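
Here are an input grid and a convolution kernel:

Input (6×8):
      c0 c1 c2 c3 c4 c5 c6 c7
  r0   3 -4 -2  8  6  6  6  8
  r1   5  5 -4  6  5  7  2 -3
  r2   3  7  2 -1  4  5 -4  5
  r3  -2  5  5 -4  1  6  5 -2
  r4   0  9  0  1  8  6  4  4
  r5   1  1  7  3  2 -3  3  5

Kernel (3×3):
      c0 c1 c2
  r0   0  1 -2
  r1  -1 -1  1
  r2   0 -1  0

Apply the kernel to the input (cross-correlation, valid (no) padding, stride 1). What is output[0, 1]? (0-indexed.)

The receptive field on the input at this output position is [-4 -2 8 / 5 -4 6 / 7 2 -1]. Elementwise product with the kernel and sum: -2·1 + 8·-2 + 5·-1 + -4·-1 + 6·1 + 2·-1.

-15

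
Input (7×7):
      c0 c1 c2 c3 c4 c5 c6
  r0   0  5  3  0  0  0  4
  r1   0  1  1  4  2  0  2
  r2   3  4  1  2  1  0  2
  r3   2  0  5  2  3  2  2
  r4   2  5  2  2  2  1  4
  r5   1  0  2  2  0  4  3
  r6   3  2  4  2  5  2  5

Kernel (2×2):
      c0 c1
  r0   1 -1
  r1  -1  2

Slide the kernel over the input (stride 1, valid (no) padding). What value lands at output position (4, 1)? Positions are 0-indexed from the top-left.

7

The receptive field on the input at this output position is [5 2 / 0 2]. Elementwise product with the kernel and sum: 5·1 + 2·-1 + 0·-1 + 2·2.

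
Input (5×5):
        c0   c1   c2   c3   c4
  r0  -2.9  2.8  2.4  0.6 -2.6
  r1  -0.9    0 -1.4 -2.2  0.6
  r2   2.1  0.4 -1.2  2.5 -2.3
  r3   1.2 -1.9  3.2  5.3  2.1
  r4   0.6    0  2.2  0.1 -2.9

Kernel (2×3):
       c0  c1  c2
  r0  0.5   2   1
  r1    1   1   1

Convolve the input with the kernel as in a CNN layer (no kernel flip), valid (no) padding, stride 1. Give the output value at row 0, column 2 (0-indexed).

-3.2

The receptive field on the input at this output position is [2.4 0.6 -2.6 / -1.4 -2.2 0.6]. Elementwise product with the kernel and sum: 2.4·0.5 + 0.6·2 + -2.6·1 + -1.4·1 + -2.2·1 + 0.6·1.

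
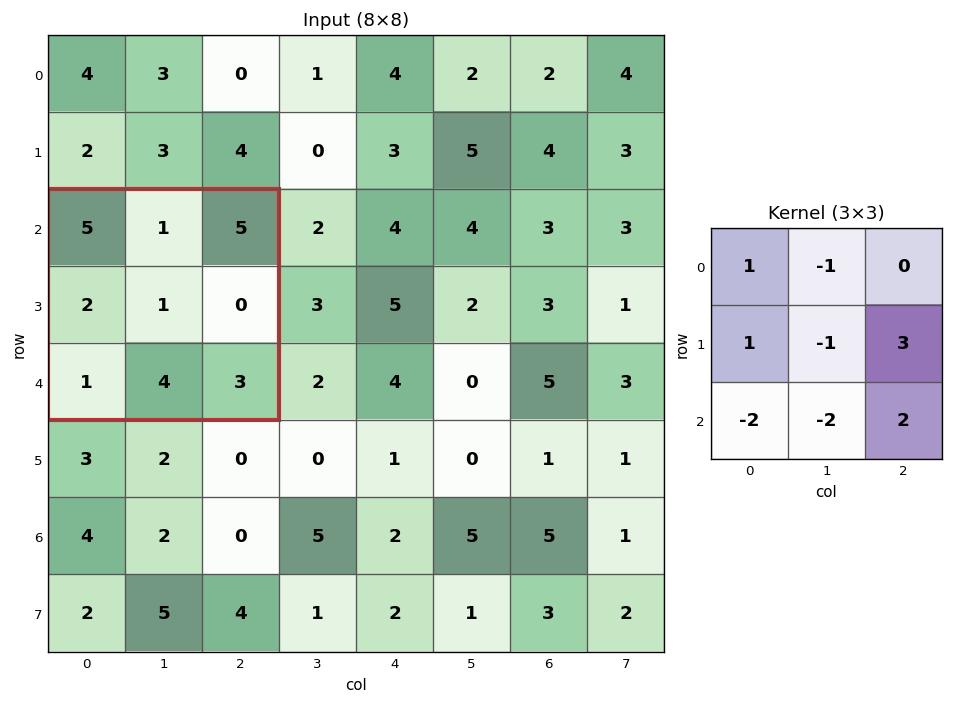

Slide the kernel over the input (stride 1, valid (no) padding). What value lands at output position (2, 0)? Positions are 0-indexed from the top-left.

1

The receptive field on the input at this output position is [5 1 5 / 2 1 0 / 1 4 3]. Elementwise product with the kernel and sum: 5·1 + 1·-1 + 2·1 + 1·-1 + 0·3 + 1·-2 + 4·-2 + 3·2.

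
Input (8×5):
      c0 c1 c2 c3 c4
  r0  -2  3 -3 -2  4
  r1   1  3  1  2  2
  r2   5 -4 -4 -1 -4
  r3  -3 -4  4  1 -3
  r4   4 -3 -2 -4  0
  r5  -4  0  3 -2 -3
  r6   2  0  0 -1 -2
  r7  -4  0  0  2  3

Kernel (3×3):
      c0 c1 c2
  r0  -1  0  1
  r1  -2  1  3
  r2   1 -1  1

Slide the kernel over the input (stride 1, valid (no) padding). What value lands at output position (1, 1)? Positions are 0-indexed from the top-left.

The receptive field on the input at this output position is [3 1 2 / -4 -4 -1 / -4 4 1]. Elementwise product with the kernel and sum: 3·-1 + 2·1 + -4·-2 + -4·1 + -1·3 + -4·1 + 4·-1 + 1·1.

-7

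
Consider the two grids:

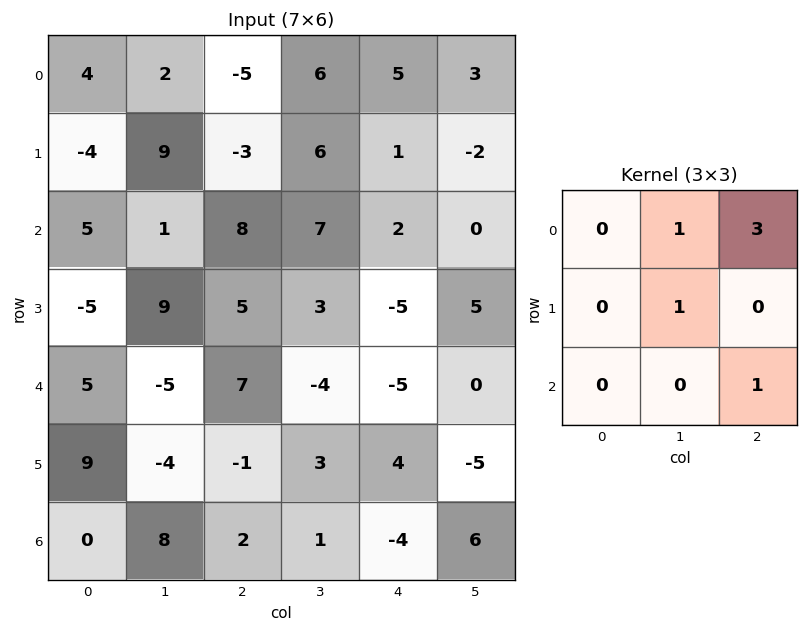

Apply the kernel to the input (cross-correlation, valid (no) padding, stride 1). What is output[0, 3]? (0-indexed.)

The receptive field on the input at this output position is [6 5 3 / 6 1 -2 / 7 2 0]. Elementwise product with the kernel and sum: 5·1 + 3·3 + 1·1 + 0·1.

15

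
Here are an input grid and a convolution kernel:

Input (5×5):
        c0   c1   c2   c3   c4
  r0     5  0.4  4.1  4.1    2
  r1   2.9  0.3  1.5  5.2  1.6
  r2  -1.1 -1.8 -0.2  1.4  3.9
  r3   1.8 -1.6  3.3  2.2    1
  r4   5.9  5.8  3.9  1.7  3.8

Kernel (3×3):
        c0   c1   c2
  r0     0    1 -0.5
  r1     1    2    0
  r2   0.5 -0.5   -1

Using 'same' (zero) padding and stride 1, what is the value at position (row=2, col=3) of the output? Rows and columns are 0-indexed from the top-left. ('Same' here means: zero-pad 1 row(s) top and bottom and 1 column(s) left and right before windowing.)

The receptive field on the zero-padded input at this output position is [1.5 5.2 1.6 / -0.2 1.4 3.9 / 3.3 2.2 1]. Elementwise product with the kernel and sum: 5.2·1 + 1.6·-0.5 + -0.2·1 + 1.4·2 + 3.3·0.5 + 2.2·-0.5 + 1·-1.

6.55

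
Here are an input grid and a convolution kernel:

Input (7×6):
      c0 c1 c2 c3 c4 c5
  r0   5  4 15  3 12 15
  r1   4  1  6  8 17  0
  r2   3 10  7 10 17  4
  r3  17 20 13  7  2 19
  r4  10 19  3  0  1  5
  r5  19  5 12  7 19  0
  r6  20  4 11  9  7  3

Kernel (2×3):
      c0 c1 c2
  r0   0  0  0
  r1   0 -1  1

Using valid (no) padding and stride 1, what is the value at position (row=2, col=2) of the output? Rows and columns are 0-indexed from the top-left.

-5

The receptive field on the input at this output position is [7 10 17 / 13 7 2]. Elementwise product with the kernel and sum: 7·-1 + 2·1.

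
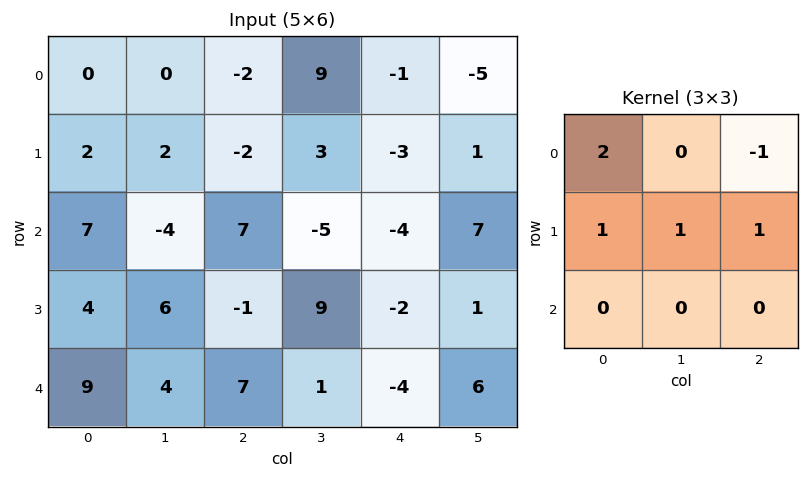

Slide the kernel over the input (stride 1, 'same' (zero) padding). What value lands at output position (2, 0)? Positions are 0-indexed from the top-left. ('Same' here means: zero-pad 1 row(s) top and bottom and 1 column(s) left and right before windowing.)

The receptive field on the zero-padded input at this output position is [0 2 2 / 0 7 -4 / 0 4 6]. Elementwise product with the kernel and sum: 0·2 + 2·-1 + 0·1 + 7·1 + -4·1.

1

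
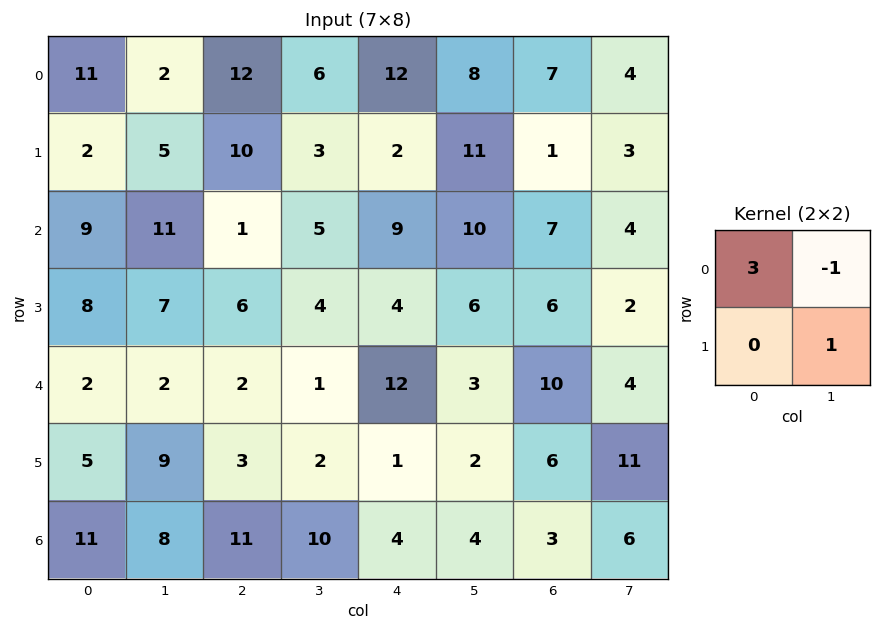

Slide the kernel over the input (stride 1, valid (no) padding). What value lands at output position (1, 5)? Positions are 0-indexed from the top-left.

39

The receptive field on the input at this output position is [11 1 / 10 7]. Elementwise product with the kernel and sum: 11·3 + 1·-1 + 7·1.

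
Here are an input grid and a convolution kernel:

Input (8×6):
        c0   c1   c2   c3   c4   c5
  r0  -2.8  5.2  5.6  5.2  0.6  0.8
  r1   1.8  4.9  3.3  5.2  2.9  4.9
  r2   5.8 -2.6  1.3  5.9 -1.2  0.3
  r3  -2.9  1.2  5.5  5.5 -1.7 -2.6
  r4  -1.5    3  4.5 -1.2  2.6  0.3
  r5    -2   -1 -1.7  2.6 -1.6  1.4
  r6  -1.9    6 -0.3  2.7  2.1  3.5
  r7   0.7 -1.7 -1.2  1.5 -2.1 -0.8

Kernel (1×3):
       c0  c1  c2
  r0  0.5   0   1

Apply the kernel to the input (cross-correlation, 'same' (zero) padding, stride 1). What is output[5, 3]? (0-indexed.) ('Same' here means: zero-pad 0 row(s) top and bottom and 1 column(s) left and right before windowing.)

The receptive field on the zero-padded input at this output position is [-1.7 2.6 -1.6]. Elementwise product with the kernel and sum: -1.7·0.5 + -1.6·1.

-2.45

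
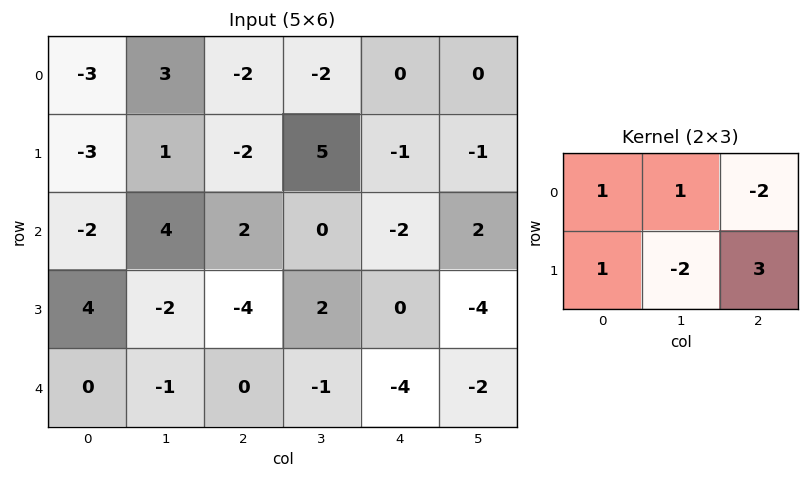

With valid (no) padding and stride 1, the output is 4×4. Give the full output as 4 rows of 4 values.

-7 25 -19 2
-2 -11 1 16
-6 18 -2 -16
12 -14 -12 11

Output[0,0]: The receptive field on the input at this output position is [-3 3 -2 / -3 1 -2]. Elementwise product with the kernel and sum: -3·1 + 3·1 + -2·-2 + -3·1 + 1·-2 + -2·3.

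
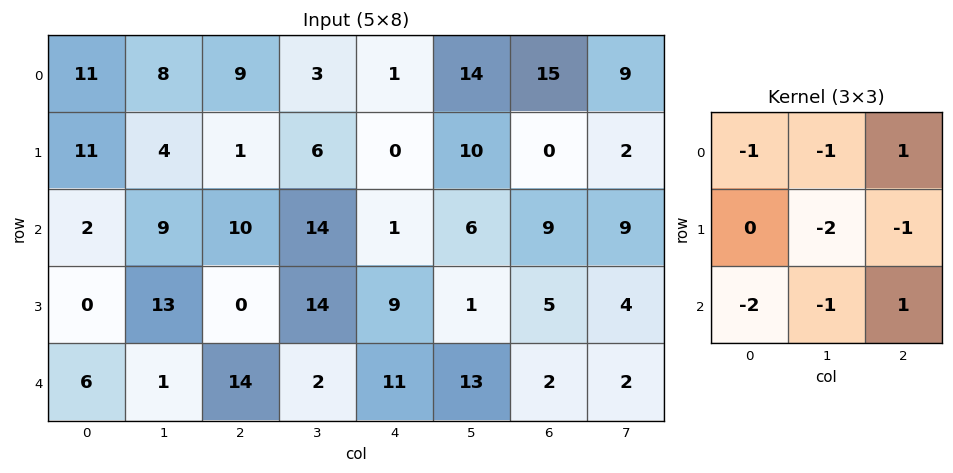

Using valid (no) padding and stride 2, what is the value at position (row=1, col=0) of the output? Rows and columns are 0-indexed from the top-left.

The receptive field on the input at this output position is [2 9 10 / 0 13 0 / 6 1 14]. Elementwise product with the kernel and sum: 2·-1 + 9·-1 + 10·1 + 13·-2 + 0·-1 + 6·-2 + 1·-1 + 14·1.

-26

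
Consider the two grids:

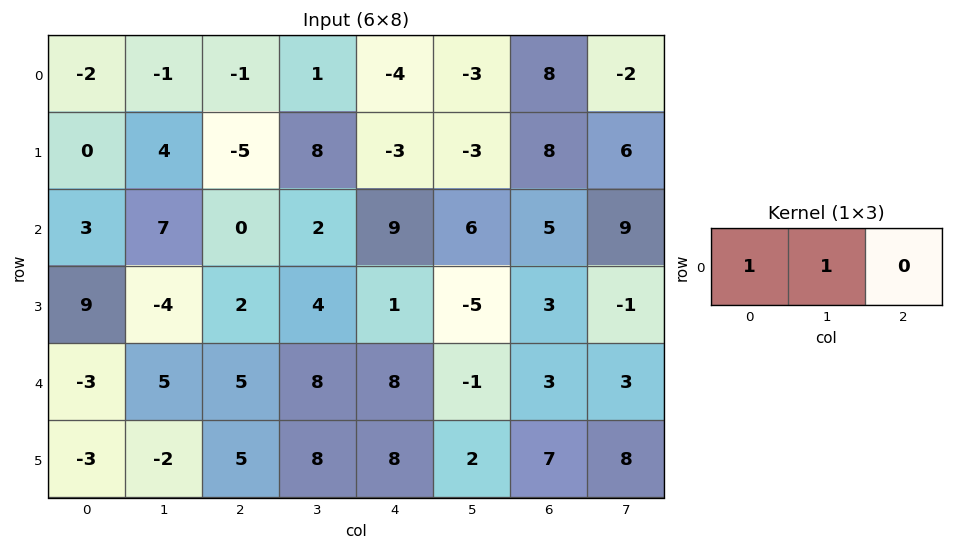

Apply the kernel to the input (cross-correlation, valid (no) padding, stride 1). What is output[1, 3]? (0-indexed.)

5

The receptive field on the input at this output position is [8 -3 -3]. Elementwise product with the kernel and sum: 8·1 + -3·1.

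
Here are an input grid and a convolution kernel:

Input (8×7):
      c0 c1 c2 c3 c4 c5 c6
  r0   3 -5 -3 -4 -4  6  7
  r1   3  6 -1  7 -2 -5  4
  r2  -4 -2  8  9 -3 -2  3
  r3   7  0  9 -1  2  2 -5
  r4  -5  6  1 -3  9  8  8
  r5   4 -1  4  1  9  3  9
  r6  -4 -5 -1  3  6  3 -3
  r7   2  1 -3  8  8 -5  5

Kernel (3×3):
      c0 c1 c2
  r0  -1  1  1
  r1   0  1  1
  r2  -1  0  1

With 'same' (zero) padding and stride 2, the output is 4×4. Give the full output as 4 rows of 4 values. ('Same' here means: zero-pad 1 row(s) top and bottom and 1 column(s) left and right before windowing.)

Output[0,0]: The receptive field on the zero-padded input at this output position is [0 0 0 / 0 3 -5 / 0 3 6]. Elementwise product with the kernel and sum: 0·-1 + 0·1 + 0·1 + 3·1 + -5·1 + 0·-1 + 6·1.
Output[0,1]: The receptive field on the zero-padded input at this output position is [0 0 0 / -5 -3 -4 / 6 -1 7]. Elementwise product with the kernel and sum: 0·-1 + 0·1 + 0·1 + -3·1 + -4·1 + 6·-1 + 7·1.

4 -6 -10 12
3 16 -16 10
7 8 24 -2
-5 15 7 8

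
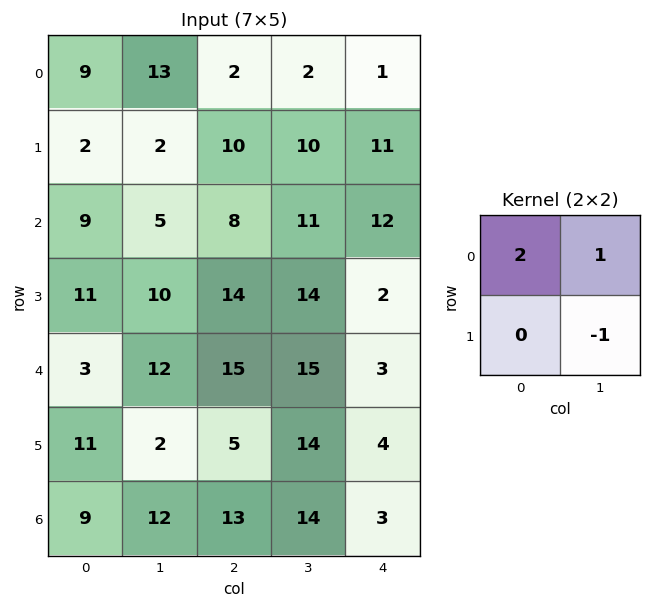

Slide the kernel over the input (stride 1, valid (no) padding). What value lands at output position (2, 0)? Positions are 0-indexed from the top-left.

The receptive field on the input at this output position is [9 5 / 11 10]. Elementwise product with the kernel and sum: 9·2 + 5·1 + 10·-1.

13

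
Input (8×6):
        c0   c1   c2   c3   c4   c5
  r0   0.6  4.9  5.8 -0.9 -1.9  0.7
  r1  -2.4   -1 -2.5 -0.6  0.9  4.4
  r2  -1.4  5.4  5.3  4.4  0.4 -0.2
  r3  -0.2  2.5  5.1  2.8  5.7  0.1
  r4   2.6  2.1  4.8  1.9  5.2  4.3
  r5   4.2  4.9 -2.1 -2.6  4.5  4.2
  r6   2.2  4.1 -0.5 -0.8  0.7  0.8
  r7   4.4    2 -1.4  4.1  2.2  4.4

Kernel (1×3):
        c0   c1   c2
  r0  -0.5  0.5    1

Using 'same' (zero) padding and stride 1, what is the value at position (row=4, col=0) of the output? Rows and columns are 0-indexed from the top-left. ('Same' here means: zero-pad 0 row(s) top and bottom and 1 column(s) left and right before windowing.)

The receptive field on the zero-padded input at this output position is [0 2.6 2.1]. Elementwise product with the kernel and sum: 0·-0.5 + 2.6·0.5 + 2.1·1.

3.4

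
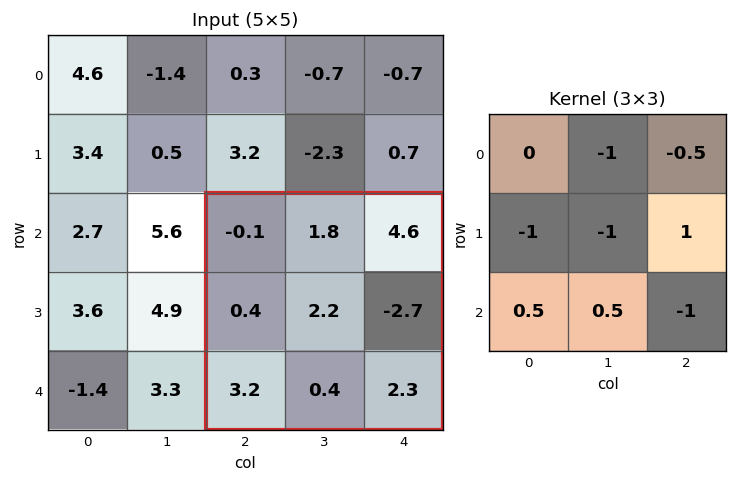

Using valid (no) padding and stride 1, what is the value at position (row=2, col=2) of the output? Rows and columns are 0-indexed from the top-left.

-9.9

The receptive field on the input at this output position is [-0.1 1.8 4.6 / 0.4 2.2 -2.7 / 3.2 0.4 2.3]. Elementwise product with the kernel and sum: 1.8·-1 + 4.6·-0.5 + 0.4·-1 + 2.2·-1 + -2.7·1 + 3.2·0.5 + 0.4·0.5 + 2.3·-1.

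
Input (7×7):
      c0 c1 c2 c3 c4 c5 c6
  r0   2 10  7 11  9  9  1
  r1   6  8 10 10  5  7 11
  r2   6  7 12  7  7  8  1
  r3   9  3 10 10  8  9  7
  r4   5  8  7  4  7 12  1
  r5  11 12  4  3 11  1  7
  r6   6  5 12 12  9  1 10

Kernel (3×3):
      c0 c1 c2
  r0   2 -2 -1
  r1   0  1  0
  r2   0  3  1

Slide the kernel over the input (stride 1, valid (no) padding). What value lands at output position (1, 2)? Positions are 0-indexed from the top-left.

The receptive field on the input at this output position is [10 10 5 / 12 7 7 / 10 10 8]. Elementwise product with the kernel and sum: 10·2 + 10·-2 + 5·-1 + 7·1 + 10·3 + 8·1.

40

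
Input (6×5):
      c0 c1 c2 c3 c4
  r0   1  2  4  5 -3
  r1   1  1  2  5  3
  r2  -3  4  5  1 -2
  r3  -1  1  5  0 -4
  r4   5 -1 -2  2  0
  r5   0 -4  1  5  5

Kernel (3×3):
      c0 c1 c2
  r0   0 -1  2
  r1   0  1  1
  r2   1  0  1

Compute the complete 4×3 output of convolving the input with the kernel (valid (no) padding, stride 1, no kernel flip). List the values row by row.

11 18 0
16 15 1
15 3 -11
7 -4 0

Output[0,0]: The receptive field on the input at this output position is [1 2 4 / 1 1 2 / -3 4 5]. Elementwise product with the kernel and sum: 2·-1 + 4·2 + 1·1 + 2·1 + -3·1 + 5·1.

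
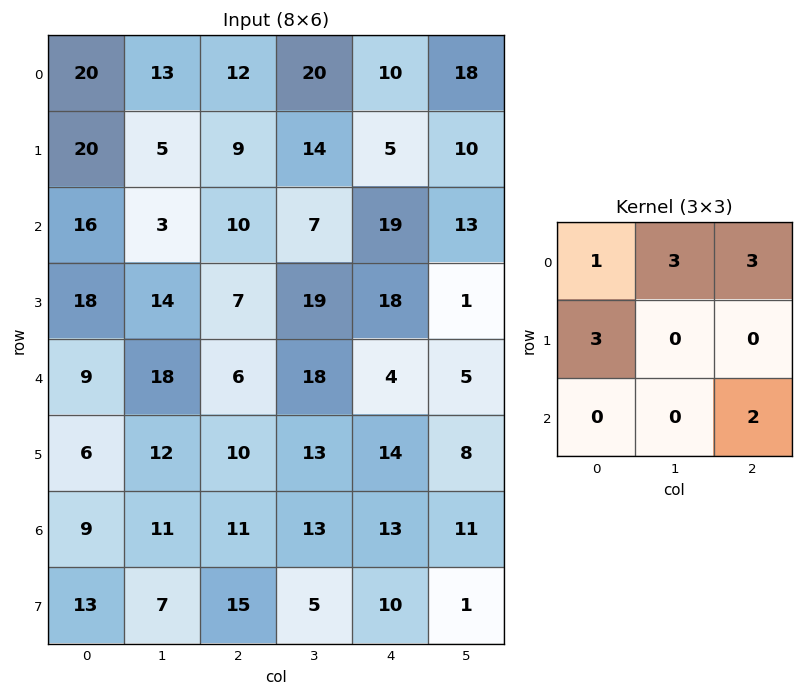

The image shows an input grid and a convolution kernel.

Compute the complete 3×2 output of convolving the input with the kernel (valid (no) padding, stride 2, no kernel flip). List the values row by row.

175 167
121 117
121 128

Output[0,0]: The receptive field on the input at this output position is [20 13 12 / 20 5 9 / 16 3 10]. Elementwise product with the kernel and sum: 20·1 + 13·3 + 12·3 + 20·3 + 10·2.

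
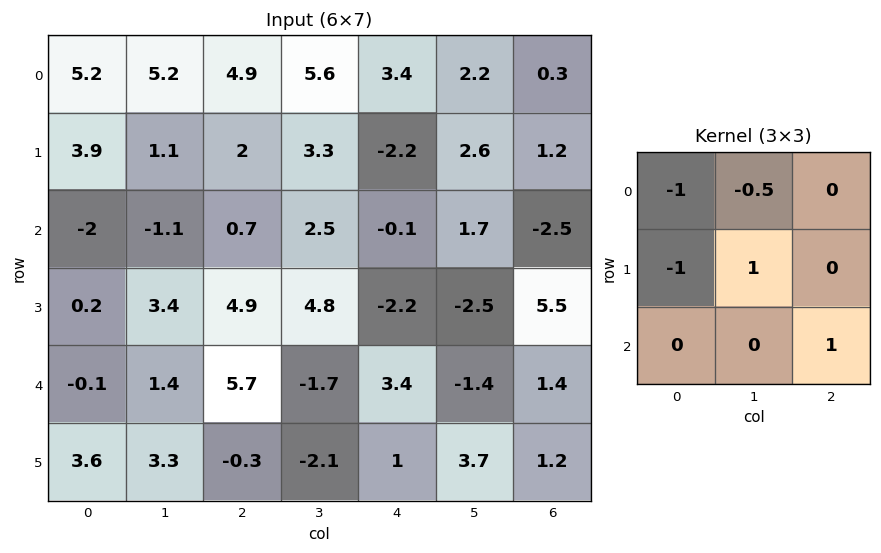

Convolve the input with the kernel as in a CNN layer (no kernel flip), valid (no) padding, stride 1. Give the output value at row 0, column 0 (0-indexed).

-9.9

The receptive field on the input at this output position is [5.2 5.2 4.9 / 3.9 1.1 2 / -2 -1.1 0.7]. Elementwise product with the kernel and sum: 5.2·-1 + 5.2·-0.5 + 3.9·-1 + 1.1·1 + 0.7·1.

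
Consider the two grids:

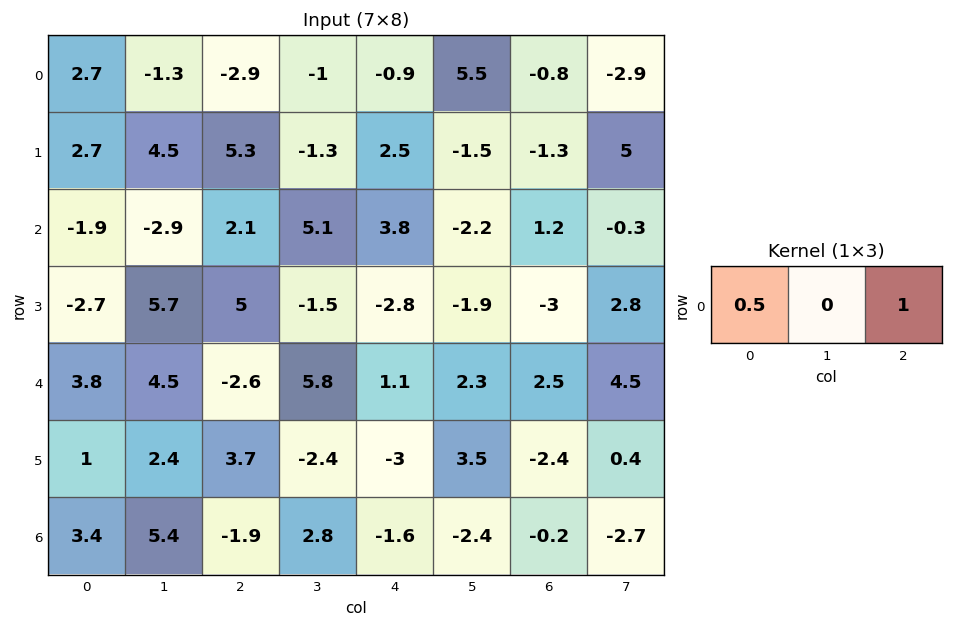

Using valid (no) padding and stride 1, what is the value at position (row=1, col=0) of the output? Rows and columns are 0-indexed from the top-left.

6.65

The receptive field on the input at this output position is [2.7 4.5 5.3]. Elementwise product with the kernel and sum: 2.7·0.5 + 5.3·1.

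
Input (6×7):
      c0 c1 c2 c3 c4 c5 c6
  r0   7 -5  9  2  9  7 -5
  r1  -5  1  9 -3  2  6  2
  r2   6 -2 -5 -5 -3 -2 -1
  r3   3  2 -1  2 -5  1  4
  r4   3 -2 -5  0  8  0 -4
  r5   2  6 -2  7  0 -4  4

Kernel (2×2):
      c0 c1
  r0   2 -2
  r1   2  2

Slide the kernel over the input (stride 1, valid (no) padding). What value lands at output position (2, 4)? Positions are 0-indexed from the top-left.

-10

The receptive field on the input at this output position is [-3 -2 / -5 1]. Elementwise product with the kernel and sum: -3·2 + -2·-2 + -5·2 + 1·2.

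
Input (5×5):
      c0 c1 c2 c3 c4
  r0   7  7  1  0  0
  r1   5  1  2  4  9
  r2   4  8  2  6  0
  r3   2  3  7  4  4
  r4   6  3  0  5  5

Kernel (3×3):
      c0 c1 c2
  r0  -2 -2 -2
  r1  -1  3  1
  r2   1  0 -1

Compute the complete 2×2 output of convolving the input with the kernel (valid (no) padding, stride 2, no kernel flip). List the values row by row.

-28 19
-8 -12

Output[0,0]: The receptive field on the input at this output position is [7 7 1 / 5 1 2 / 4 8 2]. Elementwise product with the kernel and sum: 7·-2 + 7·-2 + 1·-2 + 5·-1 + 1·3 + 2·1 + 4·1 + 2·-1.
Output[0,1]: The receptive field on the input at this output position is [1 0 0 / 2 4 9 / 2 6 0]. Elementwise product with the kernel and sum: 1·-2 + 0·-2 + 0·-2 + 2·-1 + 4·3 + 9·1 + 2·1 + 0·-1.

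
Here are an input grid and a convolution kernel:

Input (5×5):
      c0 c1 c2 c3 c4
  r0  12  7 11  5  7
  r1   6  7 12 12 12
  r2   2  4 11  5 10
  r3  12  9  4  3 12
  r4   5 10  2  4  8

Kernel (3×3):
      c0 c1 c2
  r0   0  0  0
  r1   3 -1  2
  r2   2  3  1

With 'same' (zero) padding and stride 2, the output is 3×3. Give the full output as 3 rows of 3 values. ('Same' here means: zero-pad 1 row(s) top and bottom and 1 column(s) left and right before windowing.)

Output[0,0]: The receptive field on the zero-padded input at this output position is [0 0 0 / 0 12 7 / 0 6 7]. Elementwise product with the kernel and sum: 0·3 + 12·-1 + 7·2 + 0·2 + 6·3 + 7·1.

27 82 68
51 44 47
15 36 4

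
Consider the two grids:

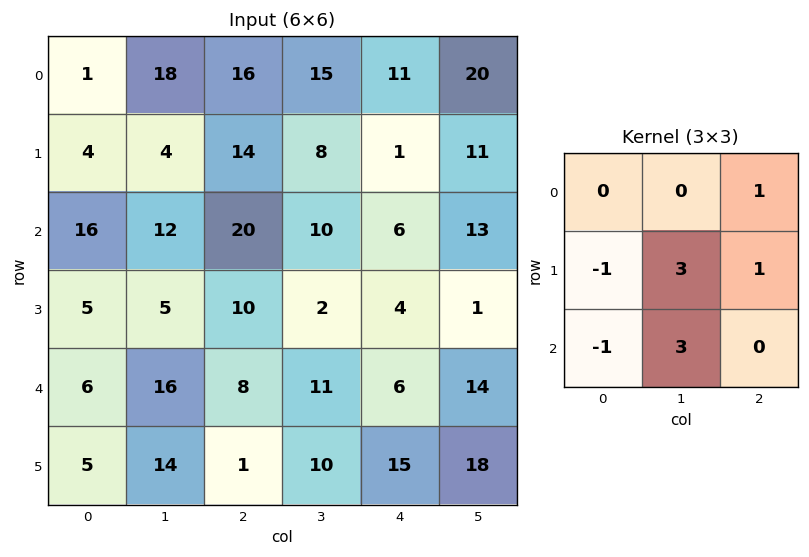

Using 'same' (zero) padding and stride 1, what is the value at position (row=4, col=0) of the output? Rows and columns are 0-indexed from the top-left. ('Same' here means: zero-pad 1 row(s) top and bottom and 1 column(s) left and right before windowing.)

54

The receptive field on the zero-padded input at this output position is [0 5 5 / 0 6 16 / 0 5 14]. Elementwise product with the kernel and sum: 5·1 + 0·-1 + 6·3 + 16·1 + 0·-1 + 5·3.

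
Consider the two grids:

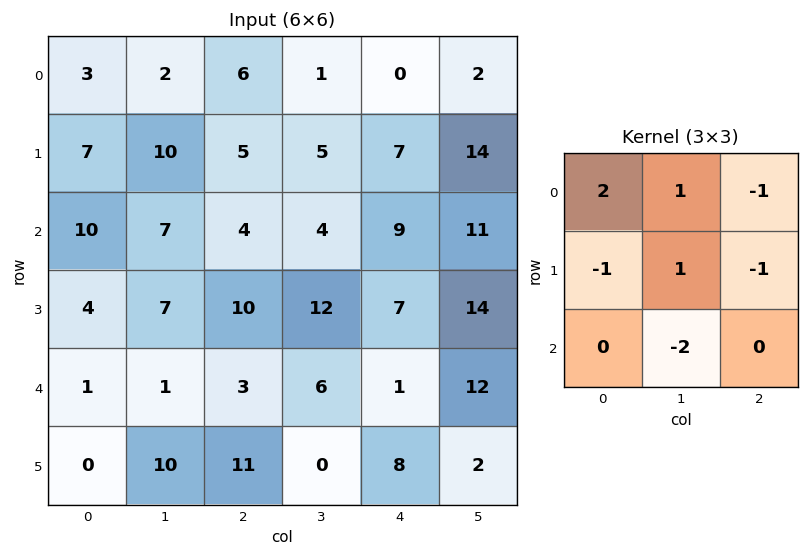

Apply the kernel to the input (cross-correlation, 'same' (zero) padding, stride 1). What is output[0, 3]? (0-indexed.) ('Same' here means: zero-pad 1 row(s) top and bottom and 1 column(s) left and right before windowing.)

-15

The receptive field on the zero-padded input at this output position is [0 0 0 / 6 1 0 / 5 5 7]. Elementwise product with the kernel and sum: 0·2 + 0·1 + 0·-1 + 6·-1 + 1·1 + 0·-1 + 5·-2.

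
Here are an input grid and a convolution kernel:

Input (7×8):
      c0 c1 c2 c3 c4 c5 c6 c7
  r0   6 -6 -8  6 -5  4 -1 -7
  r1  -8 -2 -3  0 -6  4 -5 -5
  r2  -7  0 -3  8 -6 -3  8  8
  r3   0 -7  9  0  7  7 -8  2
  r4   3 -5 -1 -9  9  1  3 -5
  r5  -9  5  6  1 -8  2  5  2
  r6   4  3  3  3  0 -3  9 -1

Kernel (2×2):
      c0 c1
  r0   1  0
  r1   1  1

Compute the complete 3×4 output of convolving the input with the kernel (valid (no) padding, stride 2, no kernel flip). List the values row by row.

-4 -11 -7 -11
-14 6 8 2
-1 6 3 10

Output[0,0]: The receptive field on the input at this output position is [6 -6 / -8 -2]. Elementwise product with the kernel and sum: 6·1 + -8·1 + -2·1.
Output[0,1]: The receptive field on the input at this output position is [-8 6 / -3 0]. Elementwise product with the kernel and sum: -8·1 + -3·1 + 0·1.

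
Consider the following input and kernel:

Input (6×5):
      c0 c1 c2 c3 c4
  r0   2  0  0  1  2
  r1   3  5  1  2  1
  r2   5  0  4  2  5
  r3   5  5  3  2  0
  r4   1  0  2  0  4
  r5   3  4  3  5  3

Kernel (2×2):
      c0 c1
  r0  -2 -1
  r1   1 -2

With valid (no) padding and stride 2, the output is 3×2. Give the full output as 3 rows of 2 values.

Output[0,0]: The receptive field on the input at this output position is [2 0 / 3 5]. Elementwise product with the kernel and sum: 2·-2 + 0·-1 + 3·1 + 5·-2.

-11 -4
-15 -11
-7 -11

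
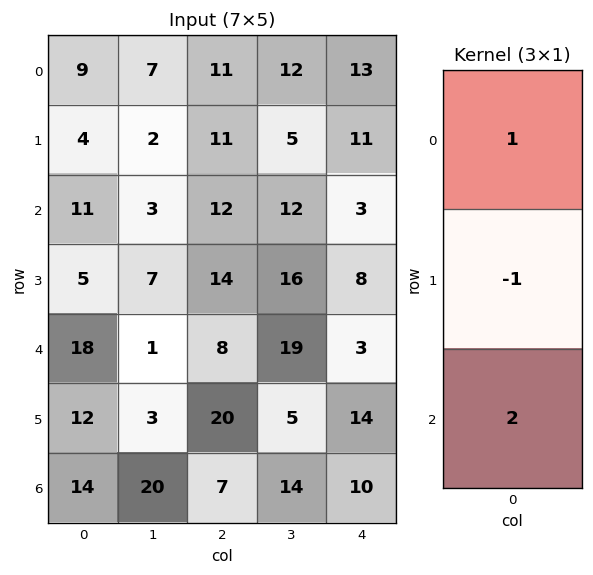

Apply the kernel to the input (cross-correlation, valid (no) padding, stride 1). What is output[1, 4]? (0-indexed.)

24

The receptive field on the input at this output position is [11 / 3 / 8]. Elementwise product with the kernel and sum: 11·1 + 3·-1 + 8·2.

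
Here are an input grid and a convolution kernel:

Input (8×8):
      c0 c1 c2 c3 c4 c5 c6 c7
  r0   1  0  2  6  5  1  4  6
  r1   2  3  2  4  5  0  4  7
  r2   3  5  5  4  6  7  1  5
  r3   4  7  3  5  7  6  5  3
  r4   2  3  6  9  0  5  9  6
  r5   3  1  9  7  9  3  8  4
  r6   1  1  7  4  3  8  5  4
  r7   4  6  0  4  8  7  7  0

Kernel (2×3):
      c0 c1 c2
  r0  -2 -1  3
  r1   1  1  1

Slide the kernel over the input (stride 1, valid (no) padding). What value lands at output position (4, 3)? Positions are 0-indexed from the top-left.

The receptive field on the input at this output position is [9 0 5 / 7 9 3]. Elementwise product with the kernel and sum: 9·-2 + 0·-1 + 5·3 + 7·1 + 9·1 + 3·1.

16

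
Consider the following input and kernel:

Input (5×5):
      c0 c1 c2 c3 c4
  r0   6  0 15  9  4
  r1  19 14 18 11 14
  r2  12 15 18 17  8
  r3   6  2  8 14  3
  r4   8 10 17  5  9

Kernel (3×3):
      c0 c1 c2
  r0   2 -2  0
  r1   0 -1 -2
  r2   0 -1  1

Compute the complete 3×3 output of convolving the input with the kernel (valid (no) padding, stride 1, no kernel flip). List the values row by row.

-35 -71 -36
-35 -54 -30
-17 -54 -14

Output[0,0]: The receptive field on the input at this output position is [6 0 15 / 19 14 18 / 12 15 18]. Elementwise product with the kernel and sum: 6·2 + 0·-2 + 14·-1 + 18·-2 + 15·-1 + 18·1.
Output[0,1]: The receptive field on the input at this output position is [0 15 9 / 14 18 11 / 15 18 17]. Elementwise product with the kernel and sum: 0·2 + 15·-2 + 18·-1 + 11·-2 + 18·-1 + 17·1.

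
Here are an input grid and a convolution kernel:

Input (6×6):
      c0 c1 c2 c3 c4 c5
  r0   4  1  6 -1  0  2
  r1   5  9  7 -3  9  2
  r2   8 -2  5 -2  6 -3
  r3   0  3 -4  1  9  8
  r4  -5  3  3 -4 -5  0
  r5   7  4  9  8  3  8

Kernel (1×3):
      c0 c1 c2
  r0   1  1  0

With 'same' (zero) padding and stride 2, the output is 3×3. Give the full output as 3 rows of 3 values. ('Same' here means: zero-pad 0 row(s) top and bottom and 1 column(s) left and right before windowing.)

4 7 -1
8 3 4
-5 6 -9

Output[0,0]: The receptive field on the zero-padded input at this output position is [0 4 1]. Elementwise product with the kernel and sum: 0·1 + 4·1.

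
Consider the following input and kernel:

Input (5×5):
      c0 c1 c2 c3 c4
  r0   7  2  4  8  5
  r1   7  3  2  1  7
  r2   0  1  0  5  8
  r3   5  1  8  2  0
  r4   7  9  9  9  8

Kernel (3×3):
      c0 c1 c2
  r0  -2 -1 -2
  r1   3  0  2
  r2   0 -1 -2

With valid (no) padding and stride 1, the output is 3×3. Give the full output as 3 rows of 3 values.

0 -23 -27
-38 -9 -5
3 -32 -22

Output[0,0]: The receptive field on the input at this output position is [7 2 4 / 7 3 2 / 0 1 0]. Elementwise product with the kernel and sum: 7·-2 + 2·-1 + 4·-2 + 7·3 + 2·2 + 1·-1 + 0·-2.
Output[0,1]: The receptive field on the input at this output position is [2 4 8 / 3 2 1 / 1 0 5]. Elementwise product with the kernel and sum: 2·-2 + 4·-1 + 8·-2 + 3·3 + 1·2 + 0·-1 + 5·-2.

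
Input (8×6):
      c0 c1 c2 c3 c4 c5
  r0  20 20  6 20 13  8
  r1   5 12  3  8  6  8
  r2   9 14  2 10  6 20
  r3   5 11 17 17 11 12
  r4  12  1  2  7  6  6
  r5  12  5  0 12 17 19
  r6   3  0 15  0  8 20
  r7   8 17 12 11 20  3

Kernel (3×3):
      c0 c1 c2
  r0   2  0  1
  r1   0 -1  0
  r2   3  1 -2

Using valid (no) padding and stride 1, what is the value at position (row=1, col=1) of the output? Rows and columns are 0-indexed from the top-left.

46

The receptive field on the input at this output position is [12 3 8 / 14 2 10 / 11 17 17]. Elementwise product with the kernel and sum: 12·2 + 8·1 + 2·-1 + 11·3 + 17·1 + 17·-2.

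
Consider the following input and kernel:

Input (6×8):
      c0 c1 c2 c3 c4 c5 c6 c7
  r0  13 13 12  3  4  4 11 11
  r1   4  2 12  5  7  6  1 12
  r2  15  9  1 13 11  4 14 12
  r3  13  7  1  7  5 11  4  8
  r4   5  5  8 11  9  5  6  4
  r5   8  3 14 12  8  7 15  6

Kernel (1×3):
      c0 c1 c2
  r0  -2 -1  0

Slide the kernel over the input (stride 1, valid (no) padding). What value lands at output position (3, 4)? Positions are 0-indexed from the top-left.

-21

The receptive field on the input at this output position is [5 11 4]. Elementwise product with the kernel and sum: 5·-2 + 11·-1.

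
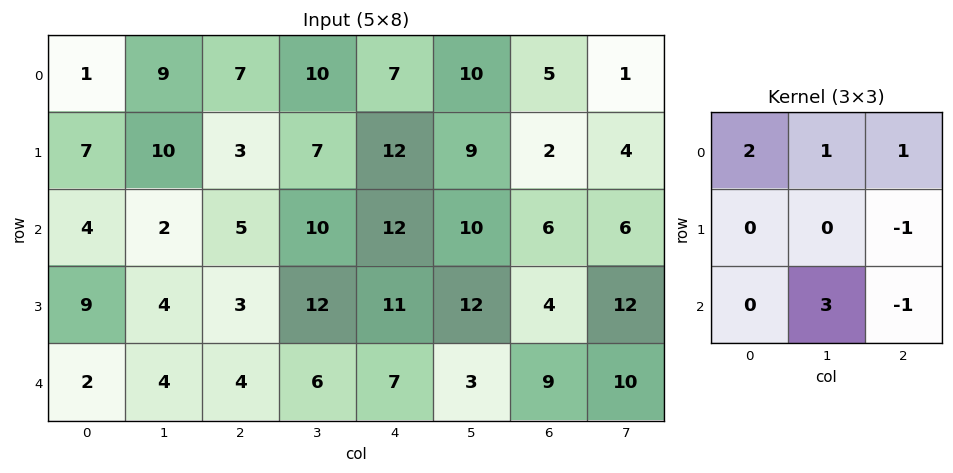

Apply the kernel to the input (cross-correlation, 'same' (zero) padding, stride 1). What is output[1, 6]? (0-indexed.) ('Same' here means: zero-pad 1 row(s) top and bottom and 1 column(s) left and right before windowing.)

The receptive field on the zero-padded input at this output position is [10 5 1 / 9 2 4 / 10 6 6]. Elementwise product with the kernel and sum: 10·2 + 5·1 + 1·1 + 4·-1 + 6·3 + 6·-1.

34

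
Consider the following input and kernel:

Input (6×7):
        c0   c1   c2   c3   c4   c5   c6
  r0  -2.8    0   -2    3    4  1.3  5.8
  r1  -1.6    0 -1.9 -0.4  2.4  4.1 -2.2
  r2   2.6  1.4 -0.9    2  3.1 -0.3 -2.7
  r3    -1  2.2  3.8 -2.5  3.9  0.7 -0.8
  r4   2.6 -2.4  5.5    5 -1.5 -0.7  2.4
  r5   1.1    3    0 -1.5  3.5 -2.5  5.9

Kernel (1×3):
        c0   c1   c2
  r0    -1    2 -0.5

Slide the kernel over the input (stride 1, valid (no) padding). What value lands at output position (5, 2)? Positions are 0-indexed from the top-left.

-4.75

The receptive field on the input at this output position is [0 -1.5 3.5]. Elementwise product with the kernel and sum: 0·-1 + -1.5·2 + 3.5·-0.5.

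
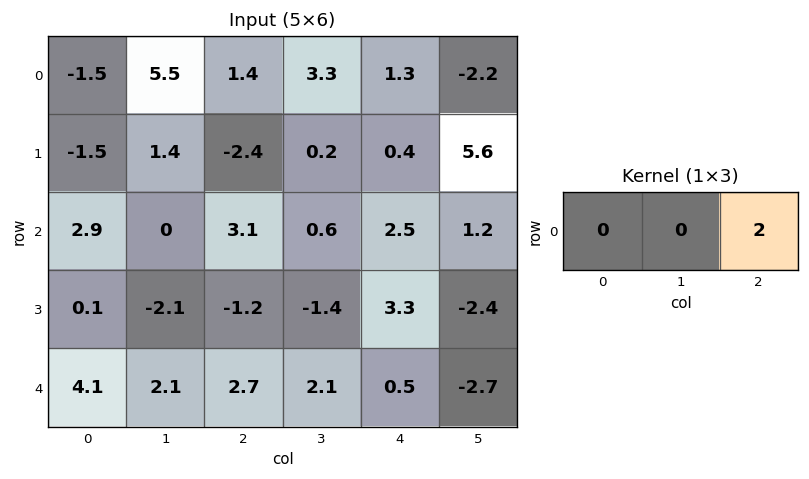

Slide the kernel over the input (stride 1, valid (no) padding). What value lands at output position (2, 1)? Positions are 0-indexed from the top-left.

The receptive field on the input at this output position is [0 3.1 0.6]. Elementwise product with the kernel and sum: 0.6·2.

1.2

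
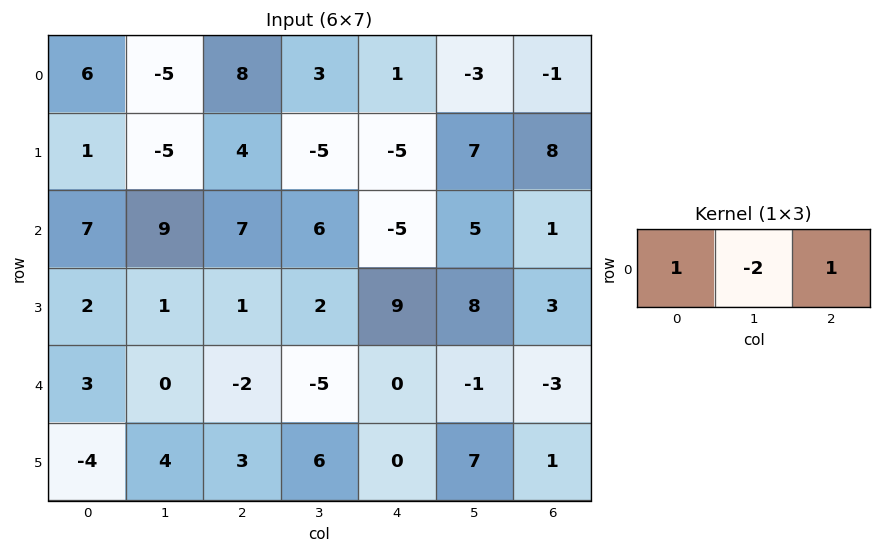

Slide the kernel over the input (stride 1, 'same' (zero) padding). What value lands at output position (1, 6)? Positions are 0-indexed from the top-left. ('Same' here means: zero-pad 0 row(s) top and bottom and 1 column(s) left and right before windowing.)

The receptive field on the zero-padded input at this output position is [7 8 0]. Elementwise product with the kernel and sum: 7·1 + 8·-2 + 0·1.

-9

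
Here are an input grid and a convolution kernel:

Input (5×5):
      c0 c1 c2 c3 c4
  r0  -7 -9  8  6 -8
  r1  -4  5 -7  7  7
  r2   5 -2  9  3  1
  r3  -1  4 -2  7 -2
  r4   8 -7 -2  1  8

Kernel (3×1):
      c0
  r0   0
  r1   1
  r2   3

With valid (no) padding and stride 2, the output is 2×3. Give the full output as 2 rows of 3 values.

11 20 10
23 -8 22

Output[0,0]: The receptive field on the input at this output position is [-7 / -4 / 5]. Elementwise product with the kernel and sum: -4·1 + 5·3.
Output[0,1]: The receptive field on the input at this output position is [8 / -7 / 9]. Elementwise product with the kernel and sum: -7·1 + 9·3.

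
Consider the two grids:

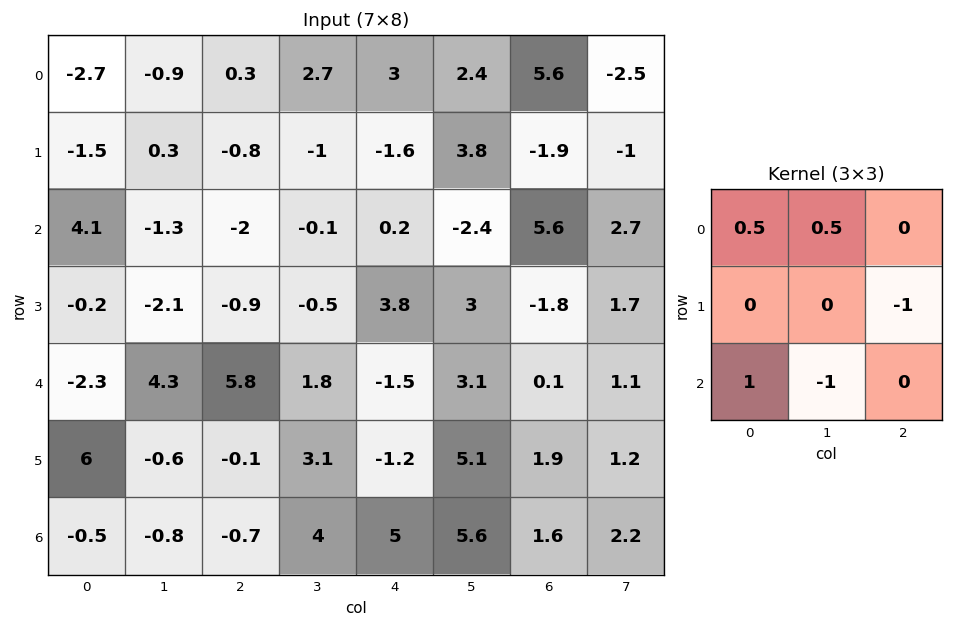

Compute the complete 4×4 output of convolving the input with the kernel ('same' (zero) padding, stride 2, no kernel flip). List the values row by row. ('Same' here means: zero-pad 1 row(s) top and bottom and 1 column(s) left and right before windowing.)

2.4 -1.6 -1.8 8.2
0.75 -1.35 -3.2 3.05
-10.4 -3.8 2.85 2.7
3.8 -4.35 -4.65 1.3

Output[0,0]: The receptive field on the zero-padded input at this output position is [0 0 0 / 0 -2.7 -0.9 / 0 -1.5 0.3]. Elementwise product with the kernel and sum: 0·0.5 + 0·0.5 + -0.9·-1 + 0·1 + -1.5·-1.
Output[0,1]: The receptive field on the zero-padded input at this output position is [0 0 0 / -0.9 0.3 2.7 / 0.3 -0.8 -1]. Elementwise product with the kernel and sum: 0·0.5 + 0·0.5 + 2.7·-1 + 0.3·1 + -0.8·-1.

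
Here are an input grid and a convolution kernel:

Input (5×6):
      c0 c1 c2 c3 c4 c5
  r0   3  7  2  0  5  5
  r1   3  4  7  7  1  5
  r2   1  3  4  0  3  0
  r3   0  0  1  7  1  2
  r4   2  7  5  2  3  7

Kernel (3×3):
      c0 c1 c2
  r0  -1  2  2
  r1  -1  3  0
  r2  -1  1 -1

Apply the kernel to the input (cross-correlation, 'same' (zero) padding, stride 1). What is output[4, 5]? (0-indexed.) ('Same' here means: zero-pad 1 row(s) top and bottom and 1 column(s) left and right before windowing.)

21

The receptive field on the zero-padded input at this output position is [1 2 0 / 3 7 0 / 0 0 0]. Elementwise product with the kernel and sum: 1·-1 + 2·2 + 0·2 + 3·-1 + 7·3 + 0·-1 + 0·1 + 0·-1.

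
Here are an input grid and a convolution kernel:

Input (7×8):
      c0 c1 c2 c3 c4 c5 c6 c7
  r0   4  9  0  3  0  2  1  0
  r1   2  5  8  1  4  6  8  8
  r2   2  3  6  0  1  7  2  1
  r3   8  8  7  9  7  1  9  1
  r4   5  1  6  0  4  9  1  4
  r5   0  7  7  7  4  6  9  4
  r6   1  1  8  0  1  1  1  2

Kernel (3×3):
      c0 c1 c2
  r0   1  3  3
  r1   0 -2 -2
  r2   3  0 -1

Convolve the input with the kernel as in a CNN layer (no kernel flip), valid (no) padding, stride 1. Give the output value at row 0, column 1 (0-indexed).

The receptive field on the input at this output position is [9 0 3 / 5 8 1 / 3 6 0]. Elementwise product with the kernel and sum: 9·1 + 0·3 + 3·3 + 8·-2 + 1·-2 + 3·3 + 0·-1.

9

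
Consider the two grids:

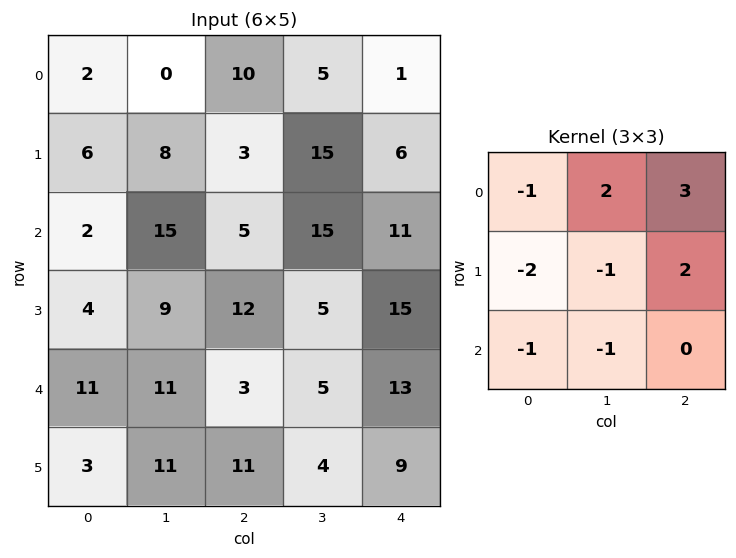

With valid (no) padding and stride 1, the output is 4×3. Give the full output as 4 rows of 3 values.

Output[0,0]: The receptive field on the input at this output position is [2 0 10 / 6 8 3 / 2 15 5]. Elementwise product with the kernel and sum: 2·-1 + 0·2 + 10·3 + 6·-2 + 8·-1 + 3·2 + 2·-1 + 15·-1.
Output[0,1]: The receptive field on the input at this output position is [0 10 5 / 8 3 15 / 15 5 15]. Elementwise product with the kernel and sum: 0·-1 + 10·2 + 5·3 + 8·-2 + 3·-1 + 15·2 + 15·-1 + 5·-1.

-3 26 -26
-3 17 25
28 6 51
9 -7 43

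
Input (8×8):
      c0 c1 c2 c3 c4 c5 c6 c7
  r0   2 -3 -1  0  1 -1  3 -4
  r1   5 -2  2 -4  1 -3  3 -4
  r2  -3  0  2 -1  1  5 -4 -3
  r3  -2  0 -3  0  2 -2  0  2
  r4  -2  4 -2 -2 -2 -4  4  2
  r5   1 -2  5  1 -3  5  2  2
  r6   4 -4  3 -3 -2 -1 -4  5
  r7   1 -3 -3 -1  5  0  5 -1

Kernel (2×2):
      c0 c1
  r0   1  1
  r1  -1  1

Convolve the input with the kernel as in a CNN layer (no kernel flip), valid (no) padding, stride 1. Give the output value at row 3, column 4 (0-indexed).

The receptive field on the input at this output position is [2 -2 / -2 -4]. Elementwise product with the kernel and sum: 2·1 + -2·1 + -2·-1 + -4·1.

-2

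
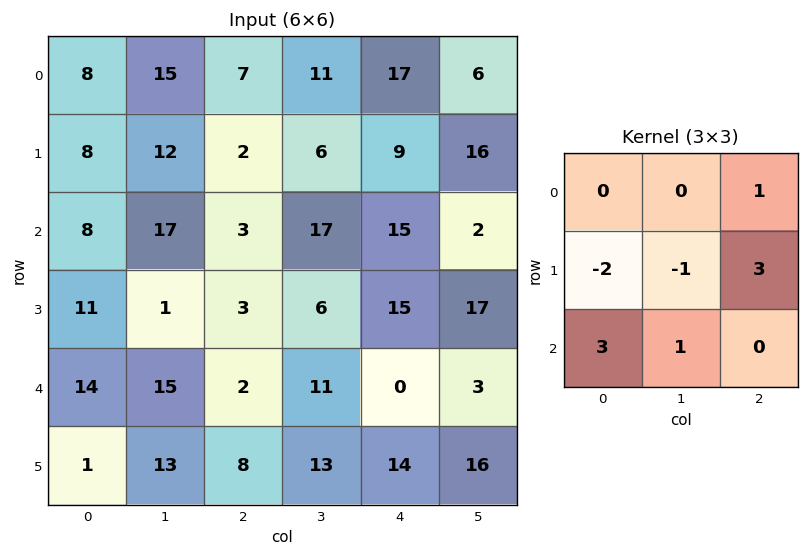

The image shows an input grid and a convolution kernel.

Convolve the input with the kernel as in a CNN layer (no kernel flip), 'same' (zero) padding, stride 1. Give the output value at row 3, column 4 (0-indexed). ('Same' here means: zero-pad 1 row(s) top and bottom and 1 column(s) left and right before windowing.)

The receptive field on the zero-padded input at this output position is [17 15 2 / 6 15 17 / 11 0 3]. Elementwise product with the kernel and sum: 2·1 + 6·-2 + 15·-1 + 17·3 + 11·3 + 0·1.

59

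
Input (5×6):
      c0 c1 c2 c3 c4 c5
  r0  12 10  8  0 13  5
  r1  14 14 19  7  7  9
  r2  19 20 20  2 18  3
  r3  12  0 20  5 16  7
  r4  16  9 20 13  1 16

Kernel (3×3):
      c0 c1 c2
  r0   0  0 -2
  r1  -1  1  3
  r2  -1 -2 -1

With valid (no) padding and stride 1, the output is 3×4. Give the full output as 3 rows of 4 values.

-38 -36 -59 -24
-9 -53 -24 -37
-46 -31 -50 -5

Output[0,0]: The receptive field on the input at this output position is [12 10 8 / 14 14 19 / 19 20 20]. Elementwise product with the kernel and sum: 8·-2 + 14·-1 + 14·1 + 19·3 + 19·-1 + 20·-2 + 20·-1.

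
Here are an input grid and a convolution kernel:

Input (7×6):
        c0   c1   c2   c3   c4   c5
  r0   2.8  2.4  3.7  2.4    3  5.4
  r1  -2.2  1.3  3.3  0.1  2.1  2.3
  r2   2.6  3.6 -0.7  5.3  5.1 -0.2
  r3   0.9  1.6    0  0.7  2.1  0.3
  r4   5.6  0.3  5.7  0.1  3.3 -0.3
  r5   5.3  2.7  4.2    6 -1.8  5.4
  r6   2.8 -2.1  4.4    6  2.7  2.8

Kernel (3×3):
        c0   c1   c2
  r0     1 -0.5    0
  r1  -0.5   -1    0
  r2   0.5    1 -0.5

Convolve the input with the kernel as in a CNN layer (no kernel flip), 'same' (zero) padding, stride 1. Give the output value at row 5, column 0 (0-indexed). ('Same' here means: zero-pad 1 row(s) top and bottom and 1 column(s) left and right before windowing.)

-4.25

The receptive field on the zero-padded input at this output position is [0 5.6 0.3 / 0 5.3 2.7 / 0 2.8 -2.1]. Elementwise product with the kernel and sum: 0·1 + 5.6·-0.5 + 0·-0.5 + 5.3·-1 + 0·0.5 + 2.8·1 + -2.1·-0.5.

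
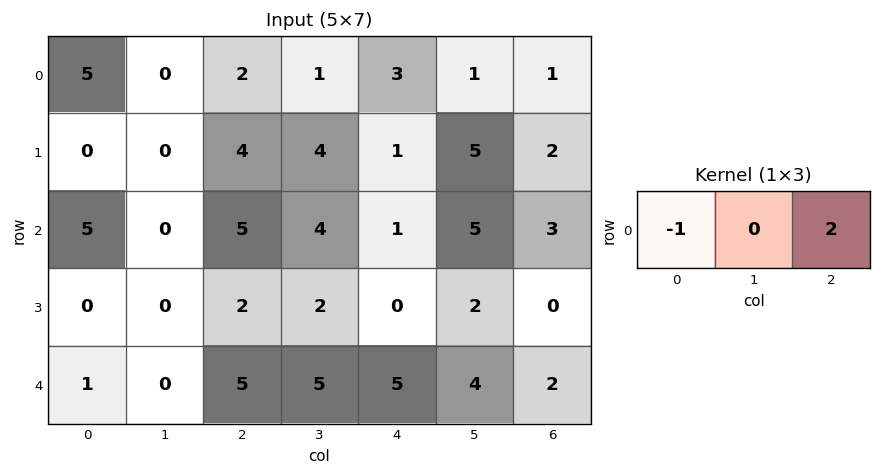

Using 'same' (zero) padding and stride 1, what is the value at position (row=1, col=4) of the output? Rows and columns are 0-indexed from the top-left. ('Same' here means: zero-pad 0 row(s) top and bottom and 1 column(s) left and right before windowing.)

6

The receptive field on the zero-padded input at this output position is [4 1 5]. Elementwise product with the kernel and sum: 4·-1 + 5·2.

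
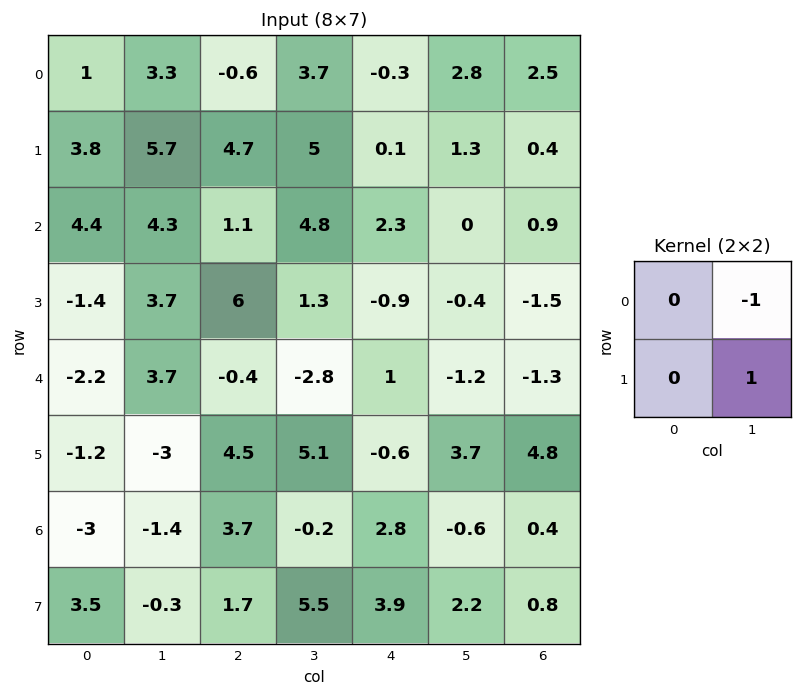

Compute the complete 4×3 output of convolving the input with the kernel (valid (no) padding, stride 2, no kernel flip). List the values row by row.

2.4 1.3 -1.5
-0.6 -3.5 -0.4
-6.7 7.9 4.9
1.1 5.7 2.8

Output[0,0]: The receptive field on the input at this output position is [1 3.3 / 3.8 5.7]. Elementwise product with the kernel and sum: 3.3·-1 + 5.7·1.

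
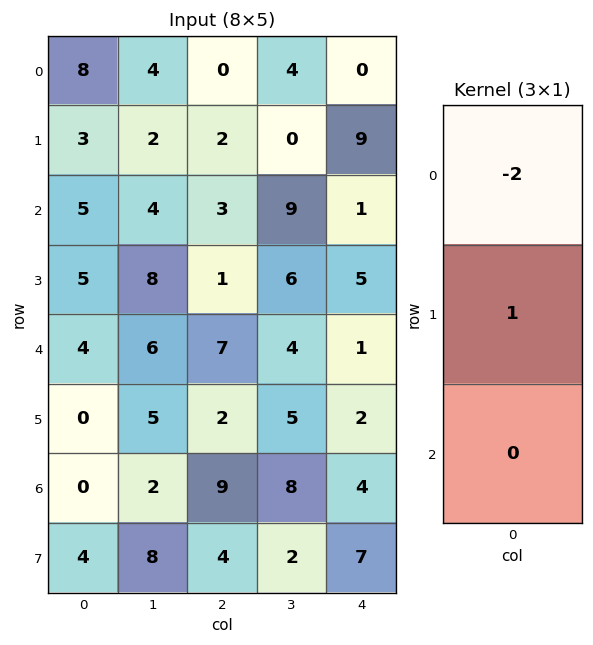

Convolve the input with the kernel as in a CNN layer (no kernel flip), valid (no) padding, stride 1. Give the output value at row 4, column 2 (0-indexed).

-12

The receptive field on the input at this output position is [7 / 2 / 9]. Elementwise product with the kernel and sum: 7·-2 + 2·1.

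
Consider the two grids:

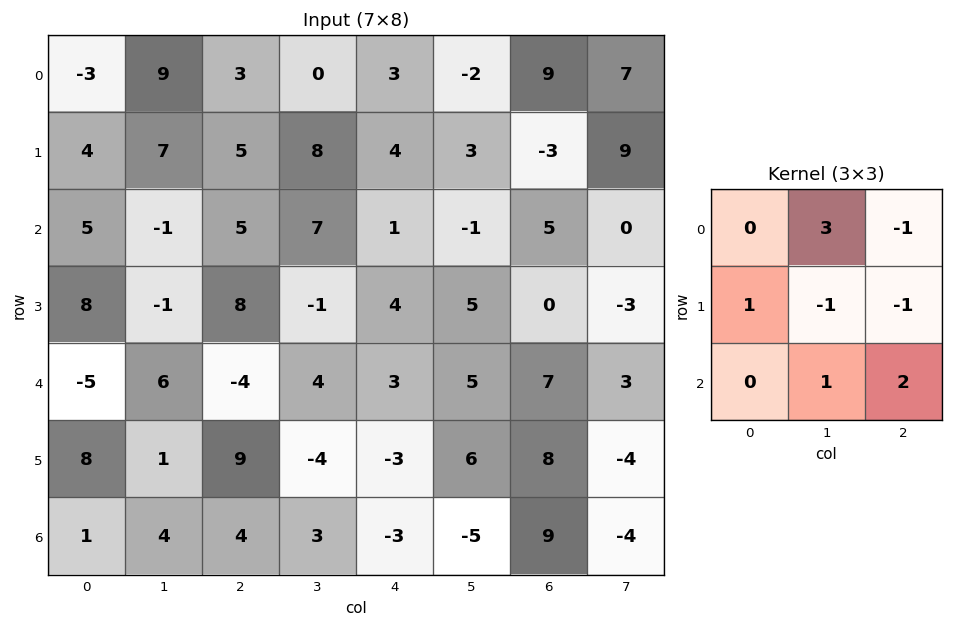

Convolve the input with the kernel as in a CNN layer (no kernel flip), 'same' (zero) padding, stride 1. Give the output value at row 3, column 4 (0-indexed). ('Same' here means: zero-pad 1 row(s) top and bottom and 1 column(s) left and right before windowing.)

7

The receptive field on the zero-padded input at this output position is [7 1 -1 / -1 4 5 / 4 3 5]. Elementwise product with the kernel and sum: 1·3 + -1·-1 + -1·1 + 4·-1 + 5·-1 + 3·1 + 5·2.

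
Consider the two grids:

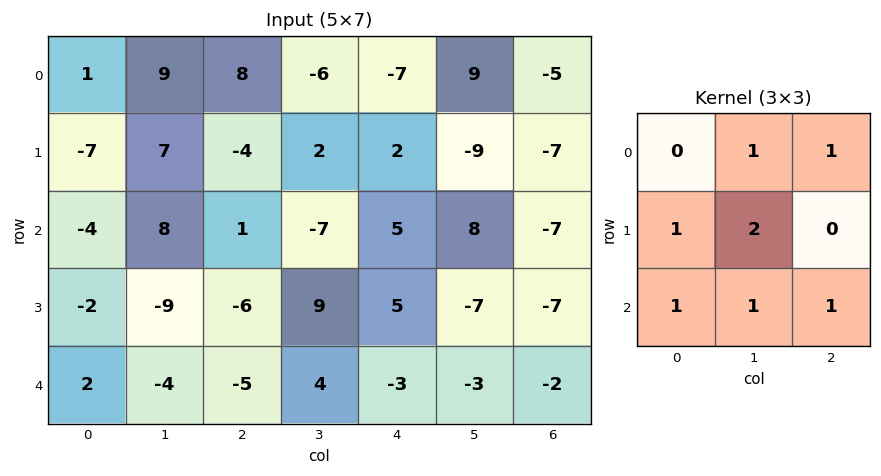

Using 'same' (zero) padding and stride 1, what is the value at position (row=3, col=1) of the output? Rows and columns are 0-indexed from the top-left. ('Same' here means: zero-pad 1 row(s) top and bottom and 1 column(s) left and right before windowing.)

-18

The receptive field on the zero-padded input at this output position is [-4 8 1 / -2 -9 -6 / 2 -4 -5]. Elementwise product with the kernel and sum: 8·1 + 1·1 + -2·1 + -9·2 + 2·1 + -4·1 + -5·1.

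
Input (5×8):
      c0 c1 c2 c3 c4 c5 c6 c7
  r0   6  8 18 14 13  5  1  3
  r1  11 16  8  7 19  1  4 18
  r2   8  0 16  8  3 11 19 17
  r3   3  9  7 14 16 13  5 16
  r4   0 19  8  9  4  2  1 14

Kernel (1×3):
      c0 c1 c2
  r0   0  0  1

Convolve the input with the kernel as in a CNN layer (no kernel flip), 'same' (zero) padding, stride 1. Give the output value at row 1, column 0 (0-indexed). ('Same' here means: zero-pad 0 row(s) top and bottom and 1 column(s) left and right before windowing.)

16

The receptive field on the zero-padded input at this output position is [0 11 16]. Elementwise product with the kernel and sum: 16·1.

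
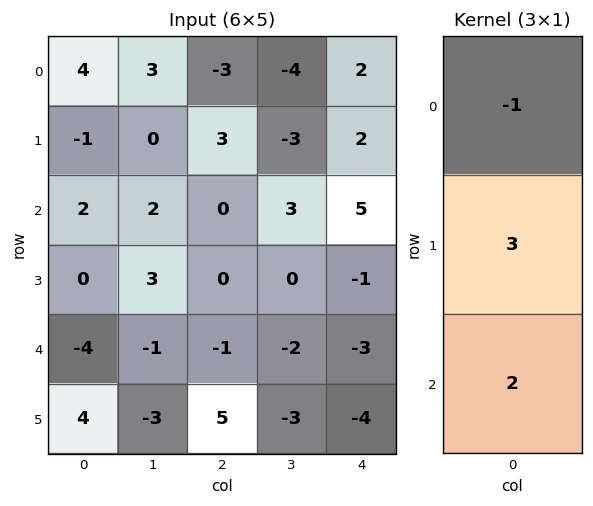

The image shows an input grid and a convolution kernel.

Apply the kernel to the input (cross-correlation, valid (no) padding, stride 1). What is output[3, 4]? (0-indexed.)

-16

The receptive field on the input at this output position is [-1 / -3 / -4]. Elementwise product with the kernel and sum: -1·-1 + -3·3 + -4·2.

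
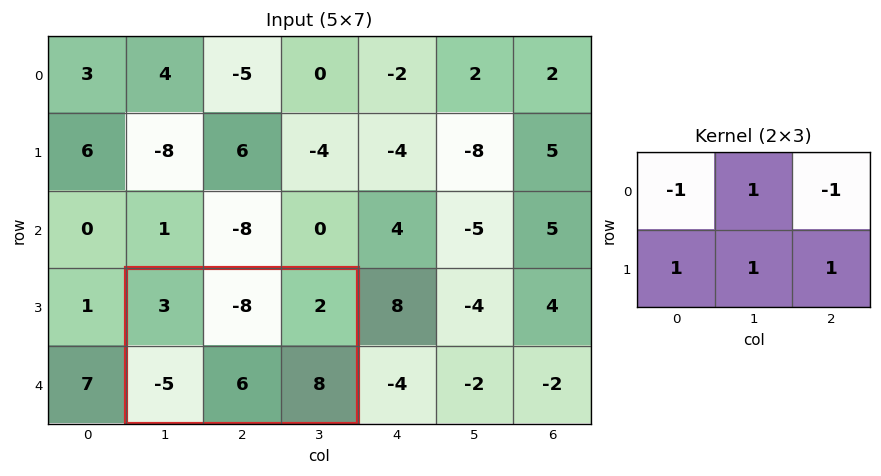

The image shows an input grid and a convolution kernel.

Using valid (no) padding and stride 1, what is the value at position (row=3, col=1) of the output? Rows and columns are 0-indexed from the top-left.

-4

The receptive field on the input at this output position is [3 -8 2 / -5 6 8]. Elementwise product with the kernel and sum: 3·-1 + -8·1 + 2·-1 + -5·1 + 6·1 + 8·1.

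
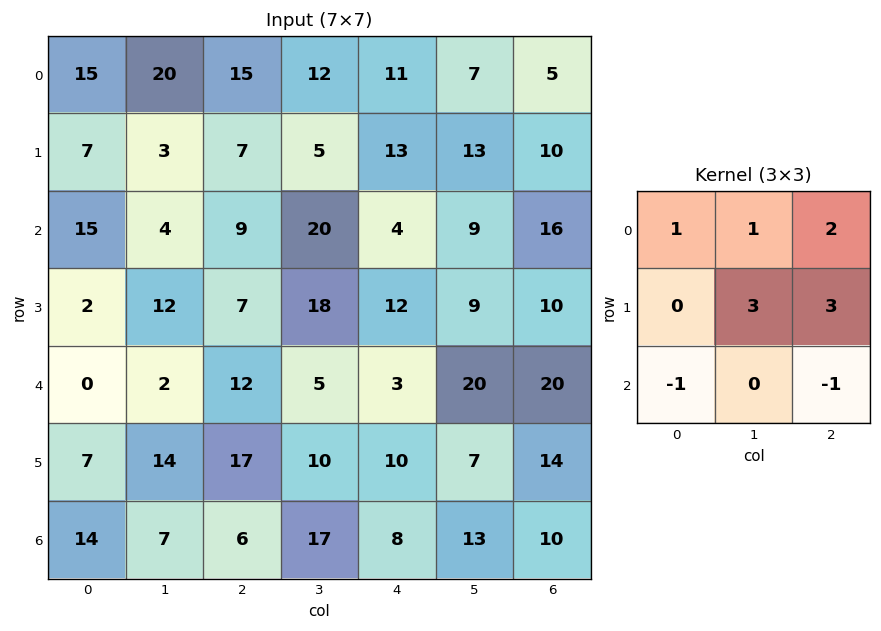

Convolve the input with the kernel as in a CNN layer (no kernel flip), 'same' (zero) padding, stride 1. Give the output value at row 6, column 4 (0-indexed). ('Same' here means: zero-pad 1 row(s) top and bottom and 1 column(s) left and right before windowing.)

The receptive field on the zero-padded input at this output position is [10 10 7 / 17 8 13 / 0 0 0]. Elementwise product with the kernel and sum: 10·1 + 10·1 + 7·2 + 8·3 + 13·3 + 0·-1 + 0·-1.

97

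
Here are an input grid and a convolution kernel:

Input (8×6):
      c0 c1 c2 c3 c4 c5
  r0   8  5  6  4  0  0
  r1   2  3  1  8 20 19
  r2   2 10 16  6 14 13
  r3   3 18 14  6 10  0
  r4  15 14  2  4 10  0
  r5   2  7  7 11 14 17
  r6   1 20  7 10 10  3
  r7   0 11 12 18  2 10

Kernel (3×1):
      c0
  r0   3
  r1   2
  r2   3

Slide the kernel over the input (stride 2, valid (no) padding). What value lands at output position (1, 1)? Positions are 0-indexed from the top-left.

82

The receptive field on the input at this output position is [16 / 14 / 2]. Elementwise product with the kernel and sum: 16·3 + 14·2 + 2·3.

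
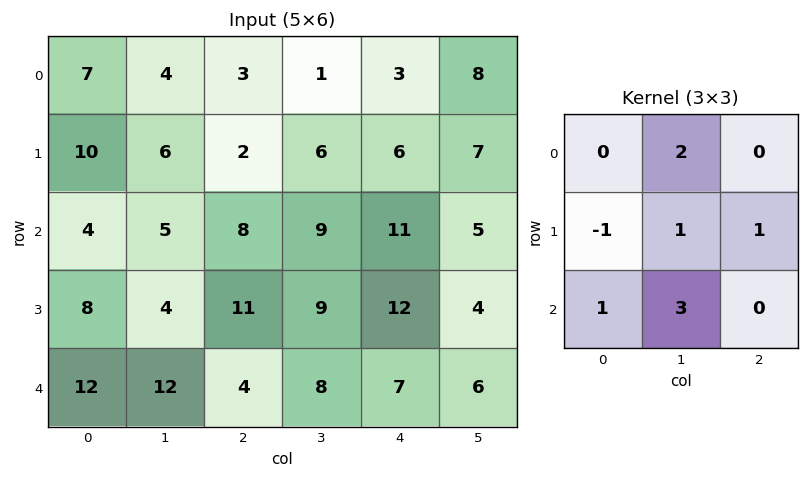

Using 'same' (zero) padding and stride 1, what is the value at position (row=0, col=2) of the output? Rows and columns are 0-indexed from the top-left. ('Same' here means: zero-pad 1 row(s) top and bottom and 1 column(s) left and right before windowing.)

12

The receptive field on the zero-padded input at this output position is [0 0 0 / 4 3 1 / 6 2 6]. Elementwise product with the kernel and sum: 0·2 + 4·-1 + 3·1 + 1·1 + 6·1 + 2·3.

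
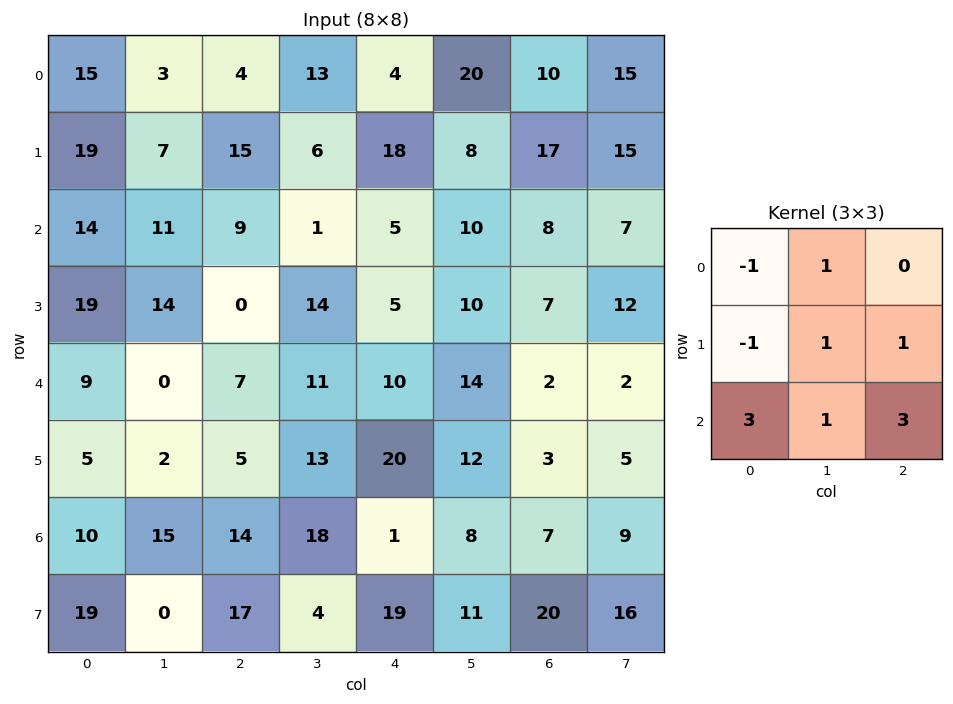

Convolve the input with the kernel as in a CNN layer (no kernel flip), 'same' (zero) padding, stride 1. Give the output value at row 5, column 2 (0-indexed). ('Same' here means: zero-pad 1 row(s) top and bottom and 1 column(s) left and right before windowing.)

136

The receptive field on the zero-padded input at this output position is [0 7 11 / 2 5 13 / 15 14 18]. Elementwise product with the kernel and sum: 0·-1 + 7·1 + 2·-1 + 5·1 + 13·1 + 15·3 + 14·1 + 18·3.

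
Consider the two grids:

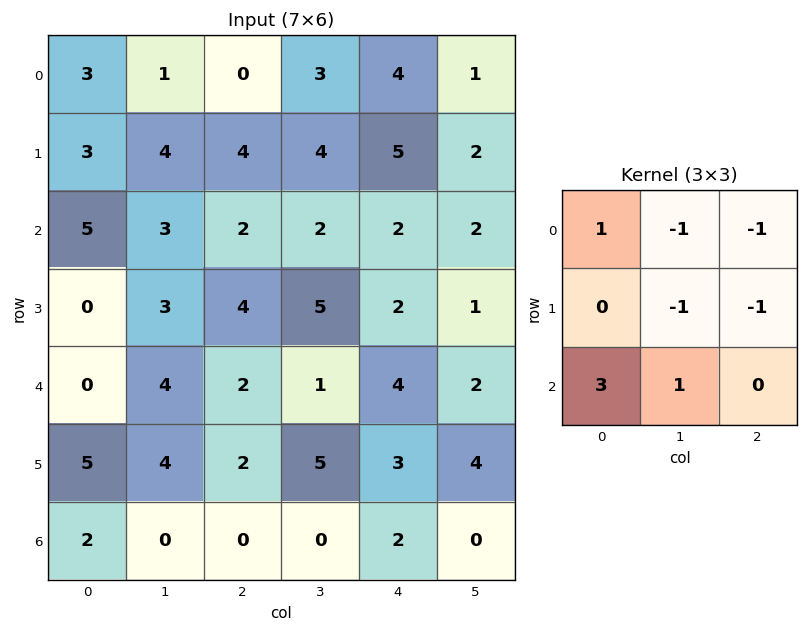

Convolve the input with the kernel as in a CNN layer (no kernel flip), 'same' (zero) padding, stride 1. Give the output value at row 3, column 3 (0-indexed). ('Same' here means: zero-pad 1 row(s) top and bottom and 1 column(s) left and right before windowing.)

The receptive field on the zero-padded input at this output position is [2 2 2 / 4 5 2 / 2 1 4]. Elementwise product with the kernel and sum: 2·1 + 2·-1 + 2·-1 + 5·-1 + 2·-1 + 2·3 + 1·1.

-2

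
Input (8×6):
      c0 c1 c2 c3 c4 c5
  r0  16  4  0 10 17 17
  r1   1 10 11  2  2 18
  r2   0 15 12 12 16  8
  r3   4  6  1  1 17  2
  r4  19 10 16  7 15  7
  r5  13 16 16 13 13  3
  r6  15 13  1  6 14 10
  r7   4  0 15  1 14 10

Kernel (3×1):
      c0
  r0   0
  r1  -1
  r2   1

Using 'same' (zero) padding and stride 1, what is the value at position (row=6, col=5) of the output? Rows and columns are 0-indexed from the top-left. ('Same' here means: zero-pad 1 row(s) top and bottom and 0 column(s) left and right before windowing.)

0

The receptive field on the zero-padded input at this output position is [3 / 10 / 10]. Elementwise product with the kernel and sum: 10·-1 + 10·1.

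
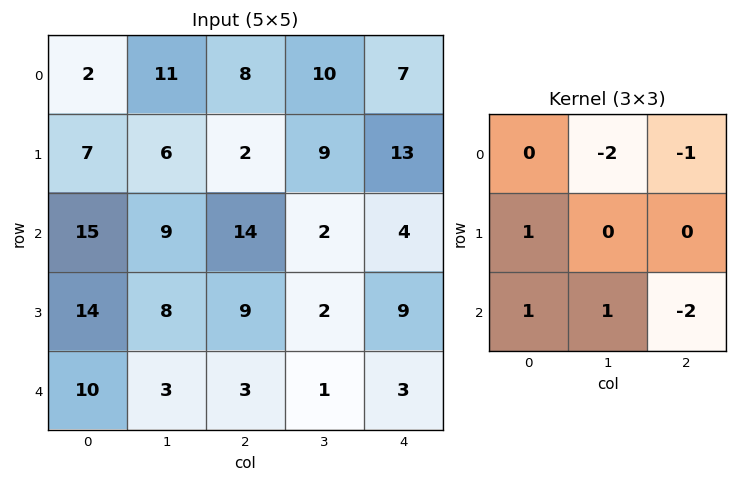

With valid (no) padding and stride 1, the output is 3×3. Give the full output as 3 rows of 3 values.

-27 -1 -17
5 9 -24
-11 -18 -1

Output[0,0]: The receptive field on the input at this output position is [2 11 8 / 7 6 2 / 15 9 14]. Elementwise product with the kernel and sum: 11·-2 + 8·-1 + 7·1 + 15·1 + 9·1 + 14·-2.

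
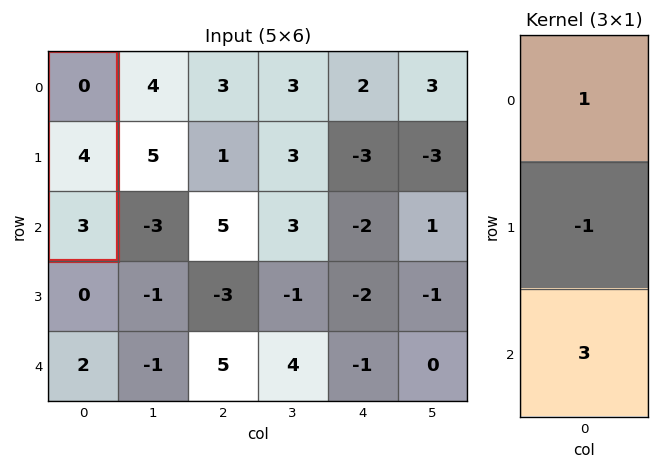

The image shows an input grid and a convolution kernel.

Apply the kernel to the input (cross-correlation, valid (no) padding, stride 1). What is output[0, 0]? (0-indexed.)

The receptive field on the input at this output position is [0 / 4 / 3]. Elementwise product with the kernel and sum: 0·1 + 4·-1 + 3·3.

5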